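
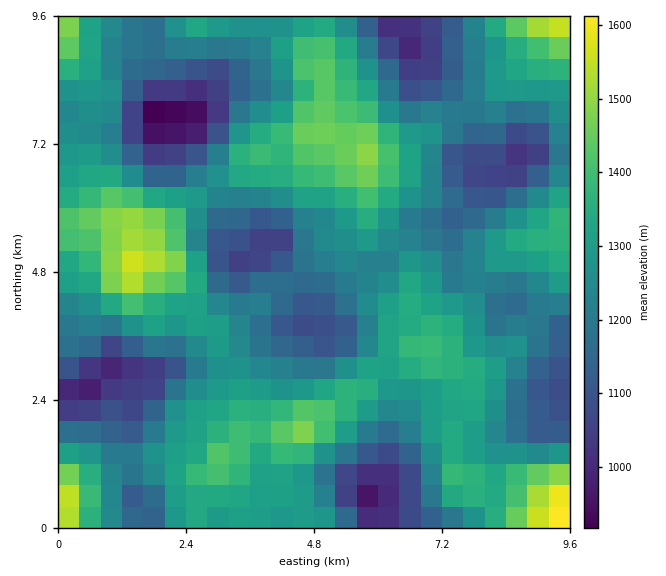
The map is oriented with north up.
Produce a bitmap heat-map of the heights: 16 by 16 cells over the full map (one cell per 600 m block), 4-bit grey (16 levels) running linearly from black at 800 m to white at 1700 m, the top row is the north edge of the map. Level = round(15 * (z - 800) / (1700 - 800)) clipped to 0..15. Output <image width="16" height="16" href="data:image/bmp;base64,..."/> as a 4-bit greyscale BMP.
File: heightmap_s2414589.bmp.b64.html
<image width="16" height="16" href="data:image/bmp;base64,Qk32AAAAAAAAAHYAAAAoAAAAEAAAABAAAAABAAQAAAAAAIAAAAATCwAAEwsAABAAAAAAAAAAAAAAABEREQAiIiIAMzMzAERERABVVVUAZmZmAHd3dwCIiIgAmZmZAKqqqgC7u7sAzMzMAN3d3QDu7u4A////AMhomIh0Rnm9uGipmGNGqayHeJqahleYd1VXmZuoeJhlM0WIiImJmGVkVnh2Z5qYdneYh2VXmZd2irqGZmeId3iby3RGd3h4mavKdlZ5hmeJmpiHiZqXVWiIZGmqu6hVRodCN5u7mGZXiFM1eallaIiYZlZ6qFRomqhniImWRGi8"/>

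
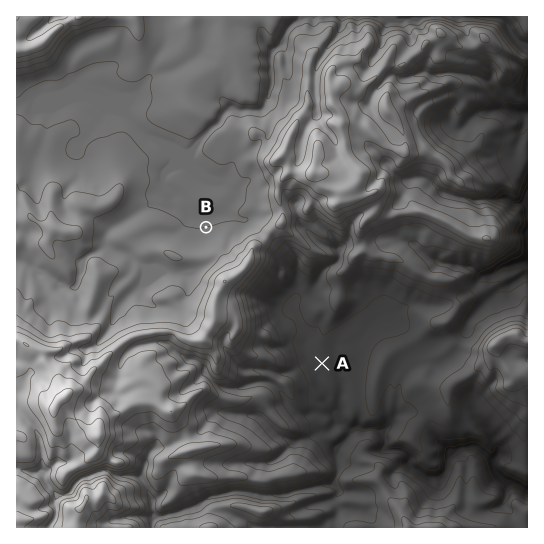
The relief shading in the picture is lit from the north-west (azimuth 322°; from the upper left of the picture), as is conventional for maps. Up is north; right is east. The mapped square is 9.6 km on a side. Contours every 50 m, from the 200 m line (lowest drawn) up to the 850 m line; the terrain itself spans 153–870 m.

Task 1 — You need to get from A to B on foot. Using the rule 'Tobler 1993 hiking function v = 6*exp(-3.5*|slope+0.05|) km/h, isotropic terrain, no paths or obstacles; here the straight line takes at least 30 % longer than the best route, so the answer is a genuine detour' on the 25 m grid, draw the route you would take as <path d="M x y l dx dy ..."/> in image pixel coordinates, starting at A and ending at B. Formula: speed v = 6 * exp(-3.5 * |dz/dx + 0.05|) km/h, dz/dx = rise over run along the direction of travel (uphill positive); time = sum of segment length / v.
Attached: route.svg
<path d="M322 363l-16-32-3-2-28-56 0-23-5-11-5-2-4 0-3-2-8 0-8 4-11 0-25-12"/>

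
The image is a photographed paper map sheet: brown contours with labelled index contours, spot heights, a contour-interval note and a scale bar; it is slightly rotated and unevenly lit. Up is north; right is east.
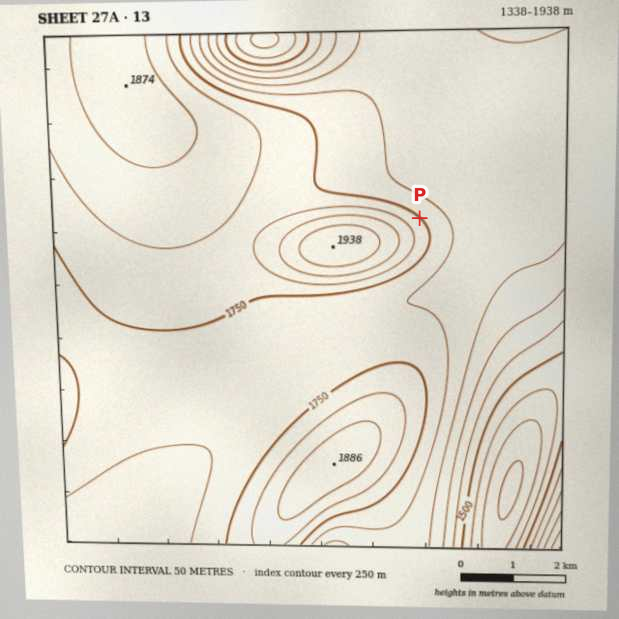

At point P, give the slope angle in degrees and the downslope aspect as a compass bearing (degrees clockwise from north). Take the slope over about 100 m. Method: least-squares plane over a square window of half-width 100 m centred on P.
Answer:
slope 10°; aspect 44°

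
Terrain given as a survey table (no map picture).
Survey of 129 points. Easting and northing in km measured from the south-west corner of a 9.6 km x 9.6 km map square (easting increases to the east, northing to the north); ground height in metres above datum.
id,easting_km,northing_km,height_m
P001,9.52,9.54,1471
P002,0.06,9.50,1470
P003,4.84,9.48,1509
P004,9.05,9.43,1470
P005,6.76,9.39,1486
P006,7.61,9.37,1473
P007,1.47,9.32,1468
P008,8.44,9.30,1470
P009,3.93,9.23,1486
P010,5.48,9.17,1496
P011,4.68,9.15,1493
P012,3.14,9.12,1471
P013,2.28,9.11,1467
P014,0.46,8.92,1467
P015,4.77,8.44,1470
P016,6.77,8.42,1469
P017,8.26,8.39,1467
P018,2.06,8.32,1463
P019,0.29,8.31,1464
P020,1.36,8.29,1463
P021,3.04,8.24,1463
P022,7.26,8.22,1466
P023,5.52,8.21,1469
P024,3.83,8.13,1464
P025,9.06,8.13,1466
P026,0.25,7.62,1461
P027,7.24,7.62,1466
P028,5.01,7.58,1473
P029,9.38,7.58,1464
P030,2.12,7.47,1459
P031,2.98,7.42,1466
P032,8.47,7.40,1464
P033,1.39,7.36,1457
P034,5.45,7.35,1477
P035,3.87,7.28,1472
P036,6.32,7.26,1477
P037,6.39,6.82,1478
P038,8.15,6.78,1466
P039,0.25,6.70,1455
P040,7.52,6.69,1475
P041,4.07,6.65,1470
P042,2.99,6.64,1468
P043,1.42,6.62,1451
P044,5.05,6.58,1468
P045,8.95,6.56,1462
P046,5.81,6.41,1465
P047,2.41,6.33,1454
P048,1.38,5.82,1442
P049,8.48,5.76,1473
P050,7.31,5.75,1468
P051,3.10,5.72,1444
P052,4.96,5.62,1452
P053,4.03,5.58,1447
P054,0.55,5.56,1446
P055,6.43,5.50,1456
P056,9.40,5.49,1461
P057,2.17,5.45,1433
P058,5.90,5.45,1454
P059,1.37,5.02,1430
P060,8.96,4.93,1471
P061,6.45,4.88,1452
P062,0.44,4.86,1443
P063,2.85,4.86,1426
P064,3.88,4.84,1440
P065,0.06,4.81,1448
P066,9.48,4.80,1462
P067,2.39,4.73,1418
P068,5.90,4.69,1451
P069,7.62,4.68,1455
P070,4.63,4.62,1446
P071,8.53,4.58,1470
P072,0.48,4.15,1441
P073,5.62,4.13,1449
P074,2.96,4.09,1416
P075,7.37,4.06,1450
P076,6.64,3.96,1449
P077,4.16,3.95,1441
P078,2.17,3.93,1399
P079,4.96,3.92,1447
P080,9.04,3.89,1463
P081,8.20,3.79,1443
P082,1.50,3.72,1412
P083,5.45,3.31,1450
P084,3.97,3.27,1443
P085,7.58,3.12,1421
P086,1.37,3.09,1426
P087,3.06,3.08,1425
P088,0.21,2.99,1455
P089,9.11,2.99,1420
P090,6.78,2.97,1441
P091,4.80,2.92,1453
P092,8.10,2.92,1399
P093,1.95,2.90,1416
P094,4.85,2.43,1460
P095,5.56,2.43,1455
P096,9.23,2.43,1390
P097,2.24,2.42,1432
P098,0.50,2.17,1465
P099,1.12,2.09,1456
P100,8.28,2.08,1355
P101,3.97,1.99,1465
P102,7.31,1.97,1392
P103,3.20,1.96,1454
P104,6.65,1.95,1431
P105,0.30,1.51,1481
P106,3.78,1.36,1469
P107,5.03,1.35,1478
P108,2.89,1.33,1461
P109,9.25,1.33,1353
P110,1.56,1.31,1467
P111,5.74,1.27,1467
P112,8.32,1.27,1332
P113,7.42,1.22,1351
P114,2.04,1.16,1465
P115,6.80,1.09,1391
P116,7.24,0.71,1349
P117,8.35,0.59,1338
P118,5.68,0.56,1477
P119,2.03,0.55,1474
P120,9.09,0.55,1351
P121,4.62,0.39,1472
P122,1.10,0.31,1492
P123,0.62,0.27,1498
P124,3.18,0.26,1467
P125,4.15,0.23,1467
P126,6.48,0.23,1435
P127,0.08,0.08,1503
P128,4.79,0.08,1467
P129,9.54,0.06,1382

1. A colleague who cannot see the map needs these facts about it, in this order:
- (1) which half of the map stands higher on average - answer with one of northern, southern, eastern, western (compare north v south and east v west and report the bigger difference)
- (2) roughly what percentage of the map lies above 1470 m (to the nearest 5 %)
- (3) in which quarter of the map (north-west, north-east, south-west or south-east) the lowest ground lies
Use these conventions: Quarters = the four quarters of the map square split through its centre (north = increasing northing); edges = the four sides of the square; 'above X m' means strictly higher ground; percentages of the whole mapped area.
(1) The northern half stands higher on average than the southern half.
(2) Roughly 20 % of the ground is higher than 1470 m.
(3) Look to the south-east quarter for the lowest ground.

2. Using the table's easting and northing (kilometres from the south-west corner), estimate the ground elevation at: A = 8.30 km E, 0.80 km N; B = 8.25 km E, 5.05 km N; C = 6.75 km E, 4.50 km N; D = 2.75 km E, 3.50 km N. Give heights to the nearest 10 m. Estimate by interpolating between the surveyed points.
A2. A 1330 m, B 1470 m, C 1450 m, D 1410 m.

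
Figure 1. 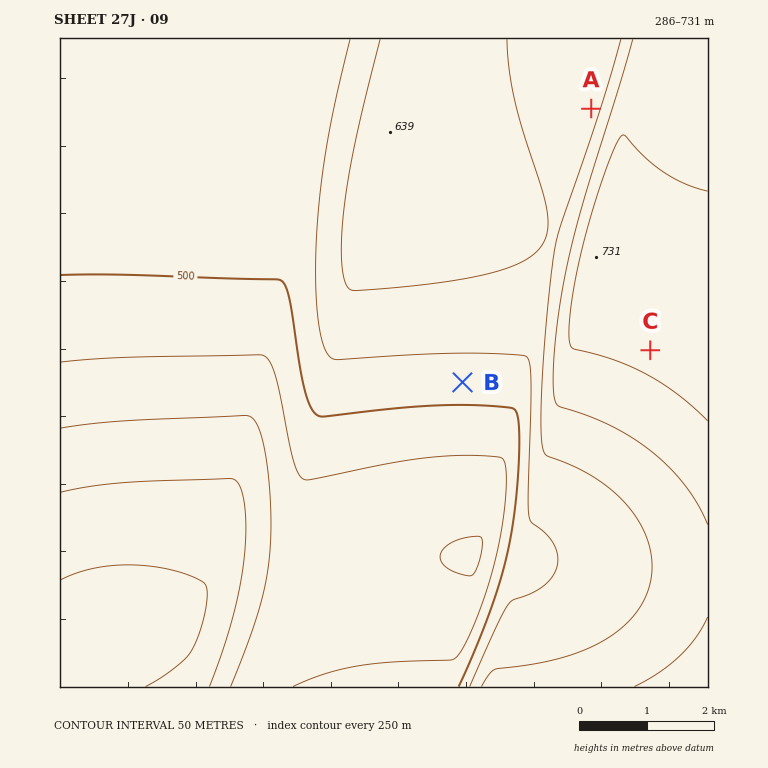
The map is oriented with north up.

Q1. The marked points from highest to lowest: C A B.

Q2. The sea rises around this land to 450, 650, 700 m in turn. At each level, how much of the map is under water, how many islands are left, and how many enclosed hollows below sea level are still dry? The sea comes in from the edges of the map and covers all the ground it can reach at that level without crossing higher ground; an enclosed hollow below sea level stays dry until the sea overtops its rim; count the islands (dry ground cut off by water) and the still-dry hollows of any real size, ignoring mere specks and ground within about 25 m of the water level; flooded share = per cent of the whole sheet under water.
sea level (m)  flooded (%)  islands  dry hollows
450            28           0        0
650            87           0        0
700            94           0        0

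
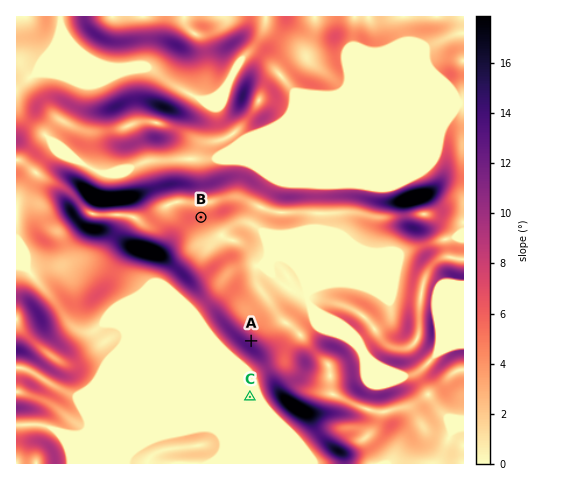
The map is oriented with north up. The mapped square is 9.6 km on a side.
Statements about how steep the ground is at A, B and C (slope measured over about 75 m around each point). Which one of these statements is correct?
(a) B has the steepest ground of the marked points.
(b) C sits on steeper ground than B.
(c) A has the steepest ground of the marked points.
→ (c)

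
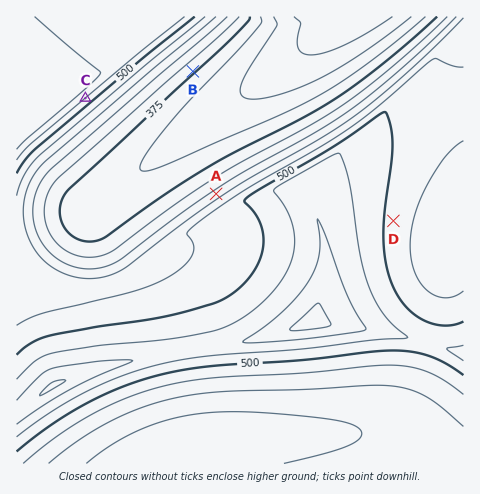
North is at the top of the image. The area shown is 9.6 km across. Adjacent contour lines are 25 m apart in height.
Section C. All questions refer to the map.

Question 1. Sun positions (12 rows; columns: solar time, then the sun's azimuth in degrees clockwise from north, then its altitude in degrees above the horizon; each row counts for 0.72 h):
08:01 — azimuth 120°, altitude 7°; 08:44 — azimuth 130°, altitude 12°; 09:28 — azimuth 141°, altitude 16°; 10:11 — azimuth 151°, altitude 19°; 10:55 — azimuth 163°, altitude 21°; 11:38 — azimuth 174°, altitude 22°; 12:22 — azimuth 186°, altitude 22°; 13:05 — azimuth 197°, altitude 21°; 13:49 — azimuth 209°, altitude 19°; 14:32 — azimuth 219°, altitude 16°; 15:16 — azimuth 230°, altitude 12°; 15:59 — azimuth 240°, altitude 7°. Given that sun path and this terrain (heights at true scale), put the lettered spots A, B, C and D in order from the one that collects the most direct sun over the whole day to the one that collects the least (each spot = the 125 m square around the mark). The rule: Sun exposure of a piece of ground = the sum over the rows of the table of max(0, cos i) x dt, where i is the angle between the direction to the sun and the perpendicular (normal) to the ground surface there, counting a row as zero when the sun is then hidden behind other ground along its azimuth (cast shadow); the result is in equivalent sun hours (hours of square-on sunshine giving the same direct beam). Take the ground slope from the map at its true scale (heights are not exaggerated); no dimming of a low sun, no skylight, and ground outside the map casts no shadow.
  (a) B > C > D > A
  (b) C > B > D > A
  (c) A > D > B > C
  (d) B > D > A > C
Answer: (b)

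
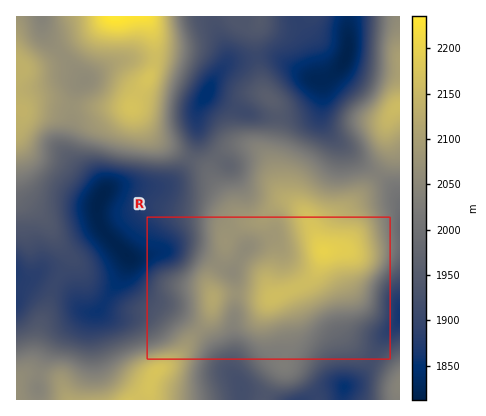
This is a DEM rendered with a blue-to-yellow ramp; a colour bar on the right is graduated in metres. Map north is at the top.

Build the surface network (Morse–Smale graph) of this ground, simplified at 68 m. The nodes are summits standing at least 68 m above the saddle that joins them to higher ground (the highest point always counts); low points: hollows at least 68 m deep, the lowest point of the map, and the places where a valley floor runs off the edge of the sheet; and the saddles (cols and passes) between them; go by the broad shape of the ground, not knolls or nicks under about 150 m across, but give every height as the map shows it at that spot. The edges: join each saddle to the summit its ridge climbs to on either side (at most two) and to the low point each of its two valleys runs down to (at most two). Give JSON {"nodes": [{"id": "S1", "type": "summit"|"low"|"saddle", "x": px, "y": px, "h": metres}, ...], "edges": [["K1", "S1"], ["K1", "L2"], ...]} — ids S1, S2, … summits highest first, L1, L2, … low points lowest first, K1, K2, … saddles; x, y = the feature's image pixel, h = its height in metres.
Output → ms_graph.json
{"nodes": [
{"id": "S1", "type": "summit", "x": 114, "y": 16, "h": 2236},
{"id": "S2", "type": "summit", "x": 324, "y": 252, "h": 2199},
{"id": "S3", "type": "summit", "x": 156, "y": 372, "h": 2175},
{"id": "S4", "type": "summit", "x": 398, "y": 106, "h": 2157},
{"id": "S5", "type": "summit", "x": 400, "y": 384, "h": 2044},
{"id": "L1", "type": "low", "x": 100, "y": 200, "h": 1812},
{"id": "L2", "type": "low", "x": 346, "y": 56, "h": 1812},
{"id": "L3", "type": "low", "x": 344, "y": 388, "h": 1852},
{"id": "K1", "type": "saddle", "x": 198, "y": 330, "h": 2069},
{"id": "K2", "type": "saddle", "x": 378, "y": 174, "h": 2035},
{"id": "K3", "type": "saddle", "x": 190, "y": 160, "h": 1961},
{"id": "K4", "type": "saddle", "x": 278, "y": 116, "h": 1944},
{"id": "K5", "type": "saddle", "x": 372, "y": 358, "h": 1921}],
"edges": [["K1", "S2"], ["K1", "S3"], ["K1", "L1"], ["K1", "L3"], ["K2", "S2"], ["K2", "S4"], ["K2", "L2"], ["K2", "L3"], ["K3", "S1"], ["K3", "S2"], ["K3", "L1"], ["K3", "L2"], ["K4", "S1"], ["K4", "S2"], ["K4", "L2"], ["K5", "S2"], ["K5", "S5"], ["K5", "L3"]]}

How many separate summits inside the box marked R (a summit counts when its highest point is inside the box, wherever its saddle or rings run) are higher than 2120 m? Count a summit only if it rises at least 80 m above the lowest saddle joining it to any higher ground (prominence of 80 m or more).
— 1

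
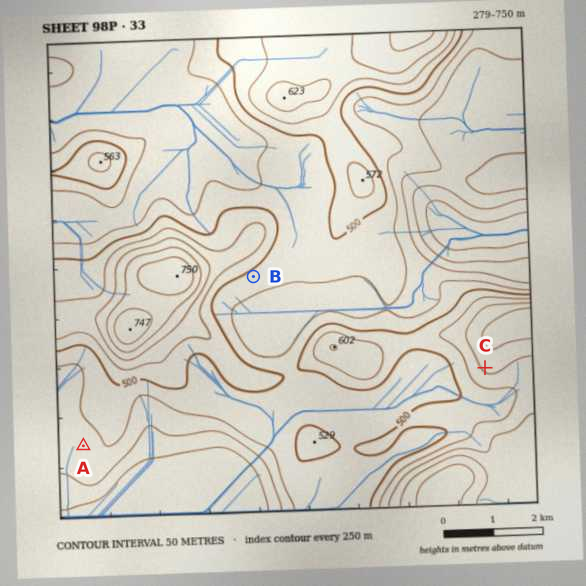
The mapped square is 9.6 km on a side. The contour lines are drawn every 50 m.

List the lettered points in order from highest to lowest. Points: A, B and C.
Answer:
C B A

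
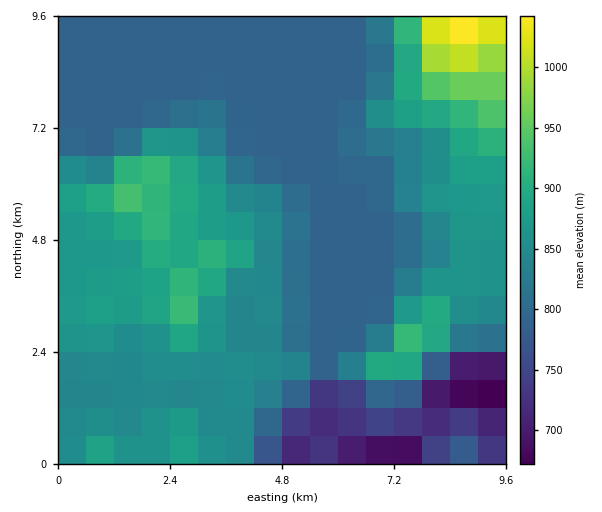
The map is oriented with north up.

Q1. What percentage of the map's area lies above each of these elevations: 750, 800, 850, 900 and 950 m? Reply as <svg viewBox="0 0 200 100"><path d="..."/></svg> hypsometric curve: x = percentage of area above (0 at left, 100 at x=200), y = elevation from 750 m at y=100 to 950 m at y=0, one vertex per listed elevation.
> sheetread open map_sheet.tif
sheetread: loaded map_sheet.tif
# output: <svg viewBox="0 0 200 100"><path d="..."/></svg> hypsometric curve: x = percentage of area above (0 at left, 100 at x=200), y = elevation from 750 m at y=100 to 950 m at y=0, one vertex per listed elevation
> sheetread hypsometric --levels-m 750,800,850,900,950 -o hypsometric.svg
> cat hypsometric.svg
<svg viewBox="0 0 200 100"><path d="M184 100l-65-25-41-25-55-25-17-25"/></svg>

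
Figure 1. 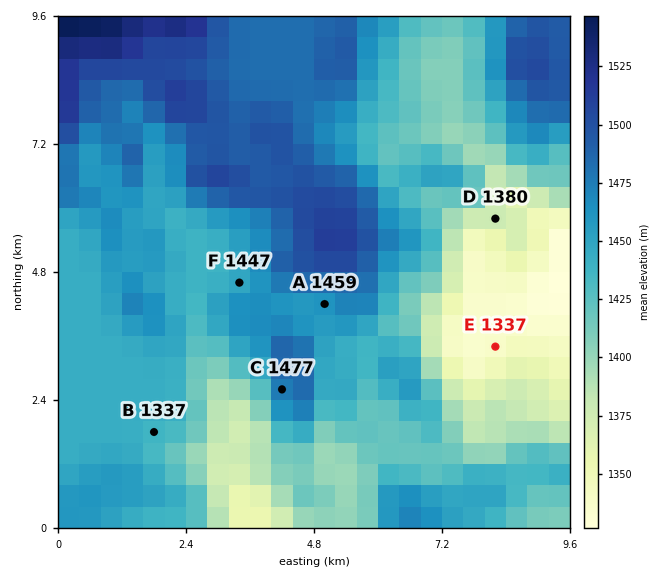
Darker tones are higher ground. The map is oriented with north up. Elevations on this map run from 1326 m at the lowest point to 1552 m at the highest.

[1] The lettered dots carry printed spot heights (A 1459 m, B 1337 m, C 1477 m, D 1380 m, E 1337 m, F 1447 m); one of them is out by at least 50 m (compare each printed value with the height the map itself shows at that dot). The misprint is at B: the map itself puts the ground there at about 1437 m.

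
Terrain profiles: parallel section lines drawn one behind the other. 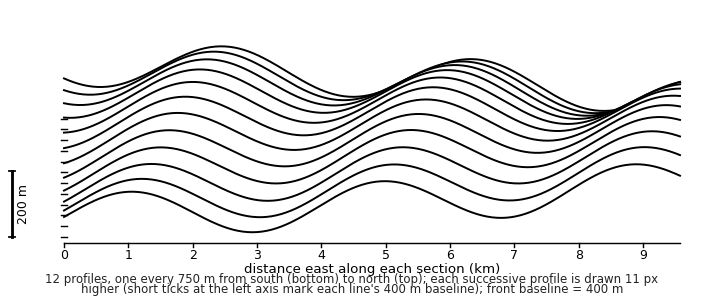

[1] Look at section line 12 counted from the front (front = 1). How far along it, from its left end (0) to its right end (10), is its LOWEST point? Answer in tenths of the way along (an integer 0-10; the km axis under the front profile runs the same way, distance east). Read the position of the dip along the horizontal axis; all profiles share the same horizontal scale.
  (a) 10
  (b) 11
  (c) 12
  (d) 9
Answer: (d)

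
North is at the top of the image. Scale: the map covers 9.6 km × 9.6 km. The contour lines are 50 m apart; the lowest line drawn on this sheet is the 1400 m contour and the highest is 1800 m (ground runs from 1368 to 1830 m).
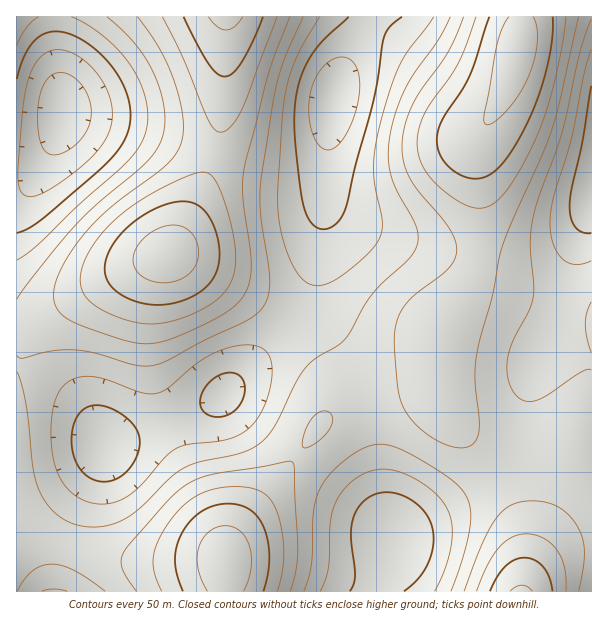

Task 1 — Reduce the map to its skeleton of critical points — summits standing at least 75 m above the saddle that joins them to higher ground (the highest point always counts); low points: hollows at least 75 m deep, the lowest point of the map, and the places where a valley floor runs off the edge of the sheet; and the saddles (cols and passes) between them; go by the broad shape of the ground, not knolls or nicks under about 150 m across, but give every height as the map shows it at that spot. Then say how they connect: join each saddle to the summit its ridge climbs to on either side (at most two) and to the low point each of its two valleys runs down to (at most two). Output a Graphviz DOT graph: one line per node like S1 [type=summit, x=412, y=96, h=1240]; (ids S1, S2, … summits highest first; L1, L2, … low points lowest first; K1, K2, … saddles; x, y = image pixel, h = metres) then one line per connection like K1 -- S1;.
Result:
graph terrain {
  S1 [type=summit, x=225, y=561, h=1830];
  S2 [type=summit, x=168, y=254, h=1828];
  S3 [type=summit, x=516, y=48, h=1826];
  S4 [type=summit, x=225, y=17, h=1813];
  S5 [type=summit, x=521, y=591, h=1808];
  L1 [type=low, x=63, y=111, h=1368];
  L2 [type=low, x=333, y=101, h=1412];
  L3 [type=low, x=395, y=536, h=1455];
  L4 [type=low, x=591, y=180, h=1455];
  L5 [type=low, x=104, y=446, h=1464];
  K1 [type=saddle, x=215, y=153, h=1692];
  K2 [type=saddle, x=477, y=261, h=1660];
  K3 [type=saddle, x=297, y=455, h=1649];
  K4 [type=saddle, x=369, y=402, h=1633];
  K5 [type=saddle, x=500, y=473, h=1633];
  K6 [type=saddle, x=290, y=324, h=1573];
  K1 -- S2;
  K1 -- S4;
  K1 -- L1;
  K1 -- L2;
  K2 -- S3;
  K2 -- L2;
  K2 -- L4;
  K3 -- S1;
  K3 -- L3;
  K3 -- L5;
  K4 -- S1;
  K4 -- S3;
  K4 -- L2;
  K4 -- L3;
  K5 -- S3;
  K5 -- S5;
  K5 -- L3;
  K5 -- L4;
  K6 -- S1;
  K6 -- S2;
  K6 -- L2;
  K6 -- L5;
}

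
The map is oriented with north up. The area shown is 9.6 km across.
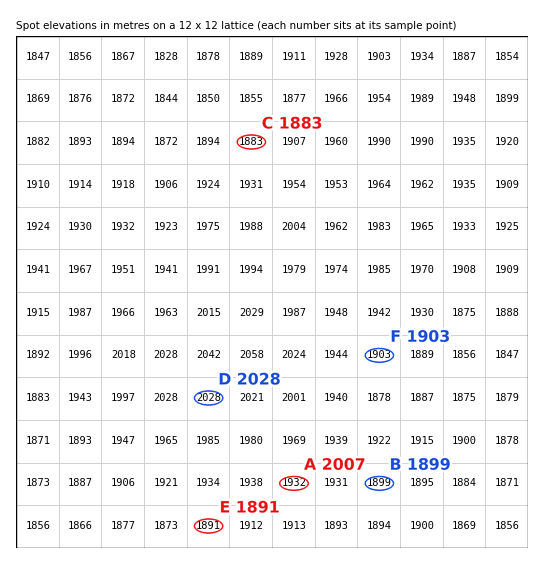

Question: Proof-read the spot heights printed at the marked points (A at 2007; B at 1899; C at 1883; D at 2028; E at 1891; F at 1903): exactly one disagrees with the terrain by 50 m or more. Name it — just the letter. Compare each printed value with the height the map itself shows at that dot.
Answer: A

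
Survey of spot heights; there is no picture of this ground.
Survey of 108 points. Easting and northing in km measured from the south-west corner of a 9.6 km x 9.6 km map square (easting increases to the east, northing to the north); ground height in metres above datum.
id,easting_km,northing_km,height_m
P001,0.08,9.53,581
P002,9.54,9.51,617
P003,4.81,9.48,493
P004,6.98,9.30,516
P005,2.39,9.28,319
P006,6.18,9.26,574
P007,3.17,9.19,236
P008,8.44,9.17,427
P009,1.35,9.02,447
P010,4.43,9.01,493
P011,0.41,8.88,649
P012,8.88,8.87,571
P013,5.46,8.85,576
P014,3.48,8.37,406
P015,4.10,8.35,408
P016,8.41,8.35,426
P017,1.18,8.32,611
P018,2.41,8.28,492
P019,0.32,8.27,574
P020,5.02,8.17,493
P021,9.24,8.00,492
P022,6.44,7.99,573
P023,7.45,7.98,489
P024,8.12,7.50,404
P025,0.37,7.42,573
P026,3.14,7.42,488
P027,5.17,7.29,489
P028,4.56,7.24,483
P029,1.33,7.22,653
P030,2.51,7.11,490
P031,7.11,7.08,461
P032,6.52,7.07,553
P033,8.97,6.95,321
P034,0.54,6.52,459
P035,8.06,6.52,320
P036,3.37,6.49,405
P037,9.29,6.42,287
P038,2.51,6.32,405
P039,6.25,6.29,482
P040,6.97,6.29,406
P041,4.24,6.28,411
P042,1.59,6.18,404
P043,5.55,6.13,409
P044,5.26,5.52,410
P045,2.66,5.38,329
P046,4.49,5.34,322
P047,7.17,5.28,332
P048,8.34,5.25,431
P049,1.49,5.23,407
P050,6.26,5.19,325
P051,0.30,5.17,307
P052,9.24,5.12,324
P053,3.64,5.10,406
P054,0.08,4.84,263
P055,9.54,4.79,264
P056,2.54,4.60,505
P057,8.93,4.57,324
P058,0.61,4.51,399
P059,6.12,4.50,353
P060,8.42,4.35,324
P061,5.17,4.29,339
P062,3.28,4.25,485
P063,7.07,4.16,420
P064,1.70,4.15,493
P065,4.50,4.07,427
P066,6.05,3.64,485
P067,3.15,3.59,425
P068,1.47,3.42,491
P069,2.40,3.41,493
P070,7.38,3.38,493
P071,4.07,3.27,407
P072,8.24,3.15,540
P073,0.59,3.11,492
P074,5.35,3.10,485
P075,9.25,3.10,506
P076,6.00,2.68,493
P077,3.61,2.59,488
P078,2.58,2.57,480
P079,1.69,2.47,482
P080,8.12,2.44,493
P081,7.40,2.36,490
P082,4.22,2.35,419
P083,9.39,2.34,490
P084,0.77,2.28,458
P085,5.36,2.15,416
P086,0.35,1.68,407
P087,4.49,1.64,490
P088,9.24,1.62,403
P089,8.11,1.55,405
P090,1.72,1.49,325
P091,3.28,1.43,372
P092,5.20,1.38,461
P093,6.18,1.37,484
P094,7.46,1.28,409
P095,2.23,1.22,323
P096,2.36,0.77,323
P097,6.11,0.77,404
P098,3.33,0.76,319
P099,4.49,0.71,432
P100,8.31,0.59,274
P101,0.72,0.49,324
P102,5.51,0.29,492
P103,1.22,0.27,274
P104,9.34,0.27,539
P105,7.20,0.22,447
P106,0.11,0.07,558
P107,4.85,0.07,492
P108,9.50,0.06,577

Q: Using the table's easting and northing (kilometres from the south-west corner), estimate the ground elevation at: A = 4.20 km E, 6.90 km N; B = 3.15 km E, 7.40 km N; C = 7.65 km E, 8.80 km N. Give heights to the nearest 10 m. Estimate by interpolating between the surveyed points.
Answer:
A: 410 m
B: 480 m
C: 430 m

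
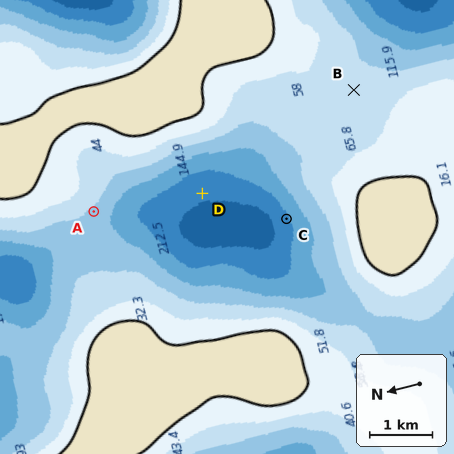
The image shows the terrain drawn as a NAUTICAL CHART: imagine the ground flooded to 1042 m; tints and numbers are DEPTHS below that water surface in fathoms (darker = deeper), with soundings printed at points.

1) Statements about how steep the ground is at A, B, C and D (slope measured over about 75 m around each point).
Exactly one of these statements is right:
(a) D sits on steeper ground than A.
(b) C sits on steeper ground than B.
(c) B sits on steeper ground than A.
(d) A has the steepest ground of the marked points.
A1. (b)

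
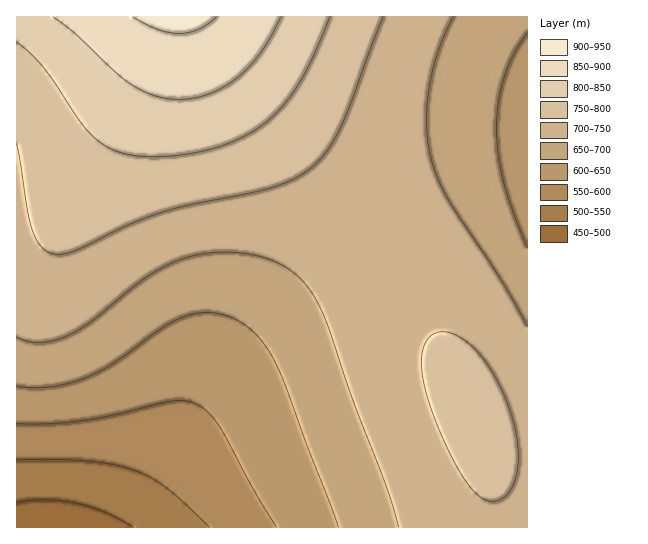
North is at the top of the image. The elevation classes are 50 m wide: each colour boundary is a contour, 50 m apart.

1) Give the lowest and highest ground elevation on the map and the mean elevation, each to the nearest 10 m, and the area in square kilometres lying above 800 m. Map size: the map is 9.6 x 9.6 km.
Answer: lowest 470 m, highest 910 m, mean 710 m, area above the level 11.3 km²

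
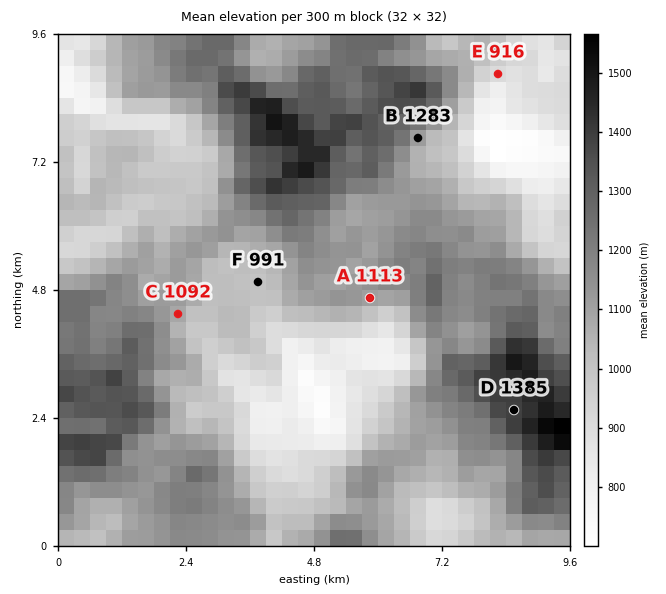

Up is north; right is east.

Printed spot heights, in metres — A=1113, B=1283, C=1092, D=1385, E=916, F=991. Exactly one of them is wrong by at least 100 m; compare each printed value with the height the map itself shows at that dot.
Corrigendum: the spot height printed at B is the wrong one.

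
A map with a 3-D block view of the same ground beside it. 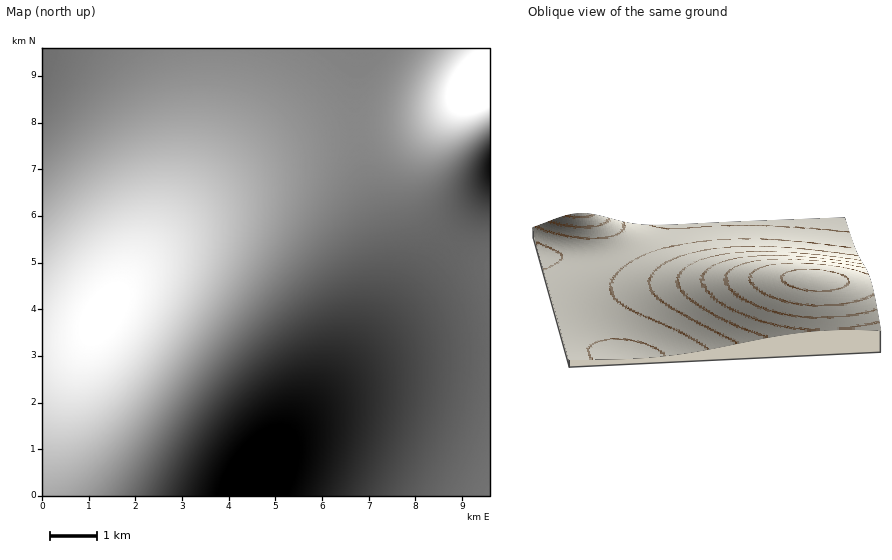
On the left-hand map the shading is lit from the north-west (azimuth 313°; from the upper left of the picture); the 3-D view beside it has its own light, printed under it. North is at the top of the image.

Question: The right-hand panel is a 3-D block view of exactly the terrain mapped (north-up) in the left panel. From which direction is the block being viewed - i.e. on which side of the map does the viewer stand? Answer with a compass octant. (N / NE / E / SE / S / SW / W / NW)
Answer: W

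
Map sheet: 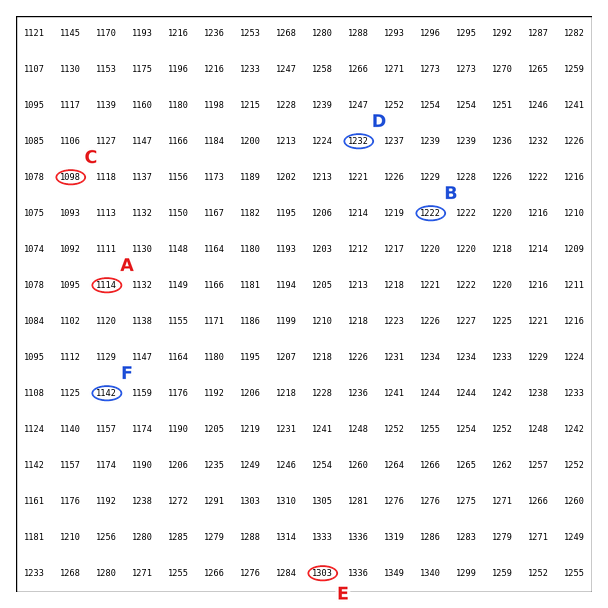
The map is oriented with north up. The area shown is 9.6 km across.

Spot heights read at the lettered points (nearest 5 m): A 1115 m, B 1220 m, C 1100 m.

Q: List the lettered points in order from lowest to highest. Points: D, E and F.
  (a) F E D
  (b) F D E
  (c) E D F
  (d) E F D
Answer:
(b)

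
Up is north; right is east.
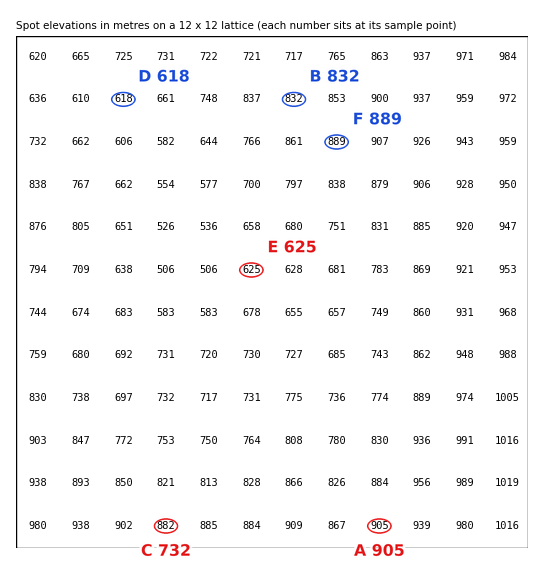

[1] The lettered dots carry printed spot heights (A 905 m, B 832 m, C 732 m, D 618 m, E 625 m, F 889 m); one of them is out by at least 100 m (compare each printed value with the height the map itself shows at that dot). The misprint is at C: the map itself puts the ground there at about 882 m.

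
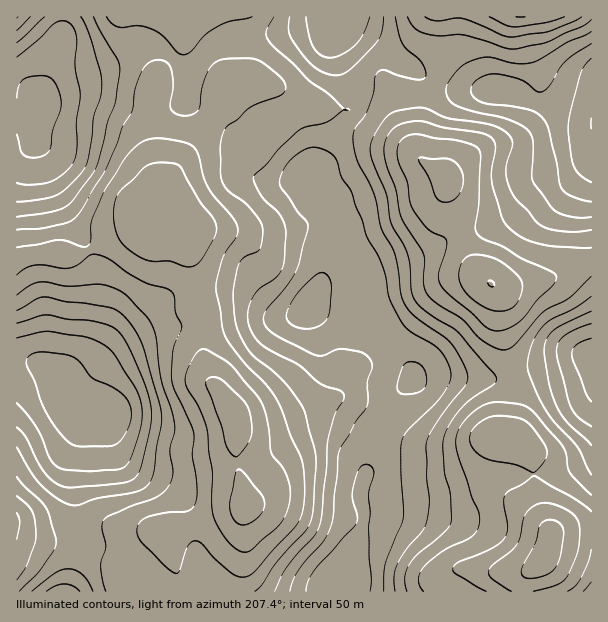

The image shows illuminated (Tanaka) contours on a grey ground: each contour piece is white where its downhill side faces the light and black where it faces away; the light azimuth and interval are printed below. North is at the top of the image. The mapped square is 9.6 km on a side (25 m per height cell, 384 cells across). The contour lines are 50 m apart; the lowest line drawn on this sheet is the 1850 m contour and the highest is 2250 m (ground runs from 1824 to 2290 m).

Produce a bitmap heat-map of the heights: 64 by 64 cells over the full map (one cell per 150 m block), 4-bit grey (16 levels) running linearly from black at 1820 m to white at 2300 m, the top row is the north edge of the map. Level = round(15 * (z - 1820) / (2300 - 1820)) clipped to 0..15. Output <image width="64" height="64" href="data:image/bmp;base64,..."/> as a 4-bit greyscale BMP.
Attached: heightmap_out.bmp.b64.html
<image width="64" height="64" href="data:image/bmp;base64,Qk12CAAAAAAAAHYAAAAoAAAAQAAAAEAAAAABAAQAAAAAAAAIAAATCwAAEwsAABAAAAAAAAAAAAAAABEREQAiIiIAMzMzAERERABVVVUAZmZmAHd3dwCIiIgAmZmZAKqqqgC7u7sAzMzMAN3d3QDu7u4A////AHiau6qYdnd3ZmZmZmd4iavN3d3cuYdlVVVUMyIiIzRWZ4mamYd2ZmZmZmZmZmeJq8zd3dy5h2VUREMyIRESI0VWeJmYh3dmZmZmZmZVVniavN3dzLqHZVREQzIhEAESNFZniIiHd3ZmVWZmZVVWeJq7zd3Muph2VUREMyIQABI0VWd4iId3dmVVVmZVREVniau8zMy6mIdmVVRDMhEAEjRFZ3iIh3dmVVVWZVRERFZ4mrzMzLupiHZmVVRDIRERJEVneIiHd2ZVVVVVRDM0RWeJq8zMu6qYh3ZlVUMhEREjRWd4iId3ZlVVVVVDMzNEVnirvMy7qpmId2ZVQyEREiNFZ4iIh3d2ZlVVVEMiIzRVeJu8zLu6mYh3ZlVDMhEiNFZ3iJmIiHd2ZmZUMyIiNEVomrzMu7qZiHZmVUMyIjNEZ3iZmZmYiId3ZlQzIiMzRWiavMy7upmIdmVURDMzNEV3iaqqqqqZmHd2VDMiIzRFaJq8zLuqmYh2ZVRERERFVniau7u7u7qYh3ZUMyIzNEVomrzMy6qZh3ZVVVRERFVniavMzMzMu6mHdlRDMzNERWeavMzLqpmHZlVVRERFVmeJq8zd3MzLqYdmVDMzNERVZ5q8zMuqmYdlVERERERWd5q83d3d3cuph2ZUMyM0RFZnmrvMu6qZh2VEQzMzRFZ4mrzd3u7t3KmHZlQyIjRFVniaq7y7qpmHZUMzMzNFZ4mrzd7u7u7cuYd2VDIiNEVmeJmru7u6qYdlQzMzNFV4mbvN7u7u7ty6h2ZUMiI0RWd4iaq7u7uqmHZUMzNEVomqvN3u/u7u7bqHZUMiIjRVZ3iJmqu7u7qYdlVEREVniqvM3u///u7tuodlQyIiNFZneImaq7vLu6mHZlVVVniau83e7/7u7ty5hlQzIiNEVneIiZmrvMzLuph3ZmZniaq8ze7v7u7t3Kl2VDIiNEVneIiZmau8zMy7qYd3d3eJq7zd7v/u7d3LqHVDMiM0VmeIiZmaq7vMzLupiHd3d4mrzN3u7u7d3MuYdUQzM0VmeIiZqqqqu8zMu6mId3d4iavM3u7u7d3MuphlVENEVneImZqqqqq7zMy7qYd3Z3iJvM3d3t3d3Mu6l2ZUREVneJmaqqqqq7vMu7qYh2ZmeJq8zc3d3dzMy6mHZlVEVWeJmqu7u6q7u7u7qph2ZVZnirvMzMzMzMu6qYdmVVVWeJqru7u7u7u7u6qZh2VUVWeJq7y7u7u7u6qYh2ZlVVZ4mrvMzMu7u7u6qYh2VUREVniaq6qrqqqqqYh3ZlVVVniavMzMy7u7u6qYd2VUMzNFZ4iZmaqpmZmYh3dmVVVWeJq7zd3Mu7u7qYdmVEMiIzRWZ4iImZmIiIh3dmZVVWd4mqvM3cy7u7qYdlVDMiIiNEVWd3iIiIiId3ZmZlVVZ3iZmrzMzLu7uph2VDMhERIzRFVmZ3d3d3d3ZmVVVVVneImZq8zMu7u6mGVEMiERIjNERVZmZmZmZ2ZlVVVEVWZ4iImrvMy7u7qYZUQyIREjM0REVVZmVWZmZVVERERFVneIiZq8y7u7qpdmVDMiIjNEREVVVVVVVmZVRERERERWd3eImru7u7uph2VUMzMzREVVVVVmZVVmZVRDMzMzNFVnd4iau7u7uqmHZVRDM0RFVWZmZmZmZmZlVDMzMzM0RWZ3iJqru7u6mHZVRERERVVmZnd3d3d3dmVEMzMzMzRFZneImqu7u6qYdlRERERVZmd3iIiIiIh2ZUQzMzMzNEVmd4mqq7u7qpdlRDMzRFVmd4iJmZmZmYdlRDMzMzNEVmd4maq7u7qph2VDMzNEVWd4iZmaqqqpmHVUMzMzNEVmd4maq7u7uqmHZDMyMzRWZ4iJqqq7u7qYdlRDMzM0VmeIiaq7u7u6qYdUMyIjNFZ3iJqru8zMy6mHZUQzM0RWeIiZqrvLu6qYdlQzIiI0VniJmqu83dzMupdlVENERVZ4iZmqu8u7qph2VDMiIjRWeImau8zd3dzLmHZURERFZniIiZq7u7qph2VDMiIjNFZ4iZq8zd3d3cupdmVVVFVneIiImau7uqmHZUMzMzM0VniJmrzd3u7dy6mHZlVVVmd3iIiJmqqqmYdlQzMzNERWd4mqvN3u7t3LqYdmZmZmZ3eIiIiZqqmZh2VERERFVVZ4iaq83e7u3cuph3ZmZnd3d3eIiImZmZmIdlVVVWZmd4iZq7zd7u7dy6mYd3d3d3d3d4iIiIiZmZiHZmZnd3iImZqrvN3u7u3Luph3d3d3d3d3eIiIiImZmYh3d3iImZqqqru8ze7u7cy6mId3d3d3dnd3d3iIiZmZiIiIiJmqu7u6u7zN7u7tzLqYh3d3d3dmZmd3eIiZmZmYiIiJmqu7u7qru83e7t3MupmHd3d3d2ZmZ3d4mZqpmZmZmZmZq7u7qqq7zd3d3cu6qYd3d3d3dmZnd4iaqqqZmZmZmJmqqqqqqrvN3d3cy7qZiHd3d3d3d3d4iau7uqmZmZmIiZmZmZmaq7zM3dzLupmIh3d3d3d3eImavMzLqpmZmIiImZiIiJmqu7zN3cuqmIiId3d3iIiImau83cy6qZmIiIiIh3d3iJmqq8zdy6mIiId3d3eIiImaq8zd3MuqmIh3d3d2ZmZniJmavMzLqYd3d3dmd3iIiZqrzd3dy6qYd3d3dmVVVVVneImrzLqYd3d3dmZnd3eImqvN3d3Muod2ZmZlVDMzREVn"/>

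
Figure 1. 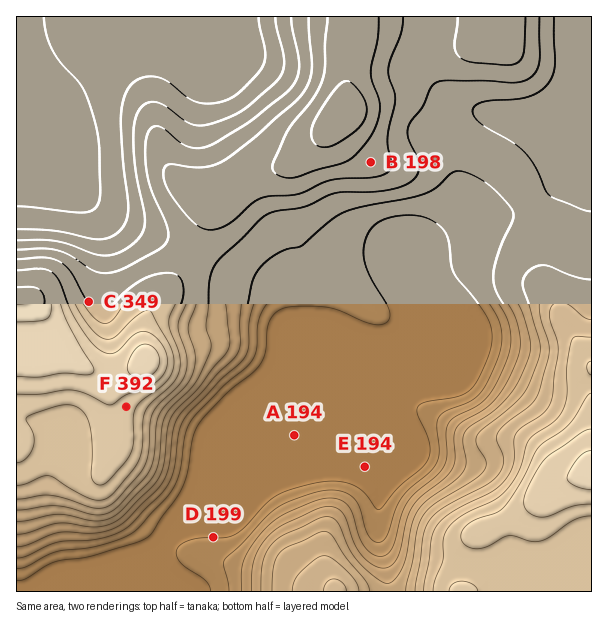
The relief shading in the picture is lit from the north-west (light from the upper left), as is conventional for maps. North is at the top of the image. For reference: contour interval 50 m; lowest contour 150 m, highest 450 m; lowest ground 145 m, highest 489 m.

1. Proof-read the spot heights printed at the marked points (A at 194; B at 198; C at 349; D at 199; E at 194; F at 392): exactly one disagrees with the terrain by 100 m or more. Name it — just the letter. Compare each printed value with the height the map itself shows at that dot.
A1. B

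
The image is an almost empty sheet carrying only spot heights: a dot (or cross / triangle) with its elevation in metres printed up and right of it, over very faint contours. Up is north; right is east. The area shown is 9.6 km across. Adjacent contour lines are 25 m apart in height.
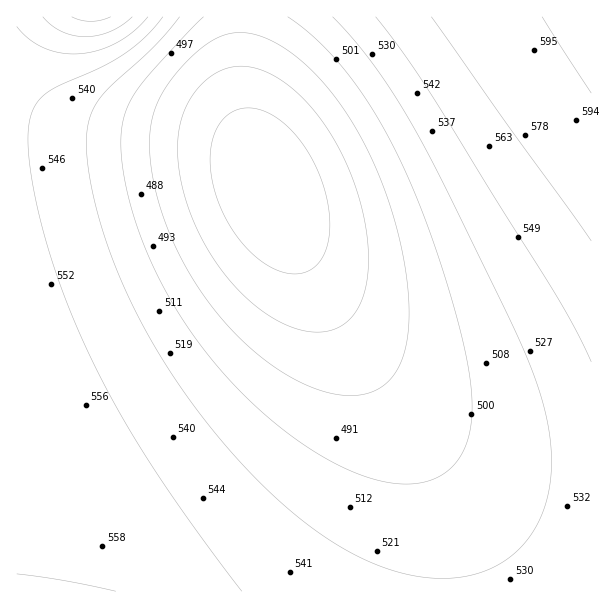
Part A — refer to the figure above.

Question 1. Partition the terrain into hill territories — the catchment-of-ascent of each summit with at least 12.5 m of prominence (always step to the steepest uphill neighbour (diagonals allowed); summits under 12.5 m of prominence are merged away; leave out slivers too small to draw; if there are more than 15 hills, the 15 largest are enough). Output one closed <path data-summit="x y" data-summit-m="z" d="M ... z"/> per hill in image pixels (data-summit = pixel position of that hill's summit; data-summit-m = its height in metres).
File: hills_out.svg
<path data-summit="92 17" data-summit-m="632" d="M240 16l-224 1 1 575 428-1 0-30-5-42-7-31-11-29-26-49-44-66-39-66-31-62-28-61-7-24-6-38z"/><path data-summit="591 17" data-summit-m="607" d="M591 16l-350 1 0 76 6 38 7 24 28 61 31 62 31 54 52 78 26 49 11 29 7 31 6 73 146-1z"/>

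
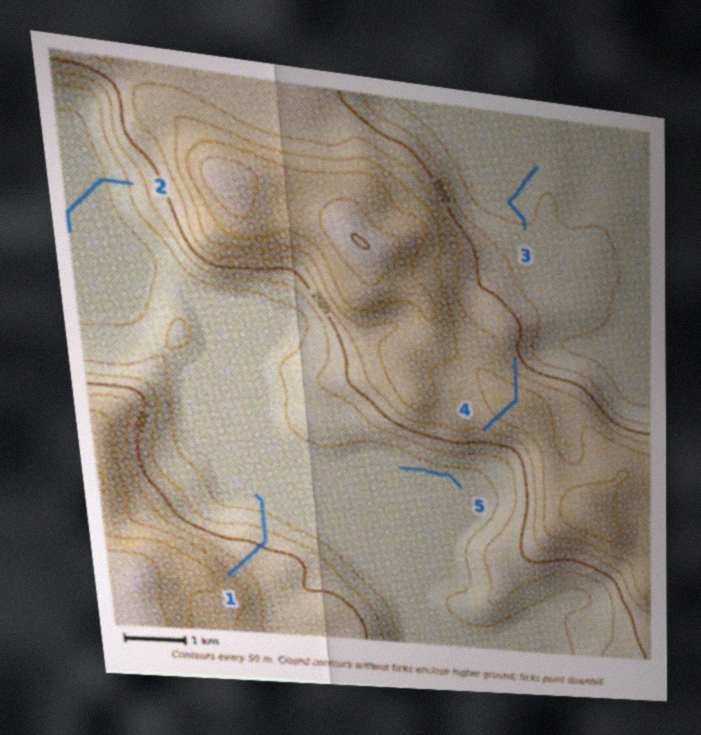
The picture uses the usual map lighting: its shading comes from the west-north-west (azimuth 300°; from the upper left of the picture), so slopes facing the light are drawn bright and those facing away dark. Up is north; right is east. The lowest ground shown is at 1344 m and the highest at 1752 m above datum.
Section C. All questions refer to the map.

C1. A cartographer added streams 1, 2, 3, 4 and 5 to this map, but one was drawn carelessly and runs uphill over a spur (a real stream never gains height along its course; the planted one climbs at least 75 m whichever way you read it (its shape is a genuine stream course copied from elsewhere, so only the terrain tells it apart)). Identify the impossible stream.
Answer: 4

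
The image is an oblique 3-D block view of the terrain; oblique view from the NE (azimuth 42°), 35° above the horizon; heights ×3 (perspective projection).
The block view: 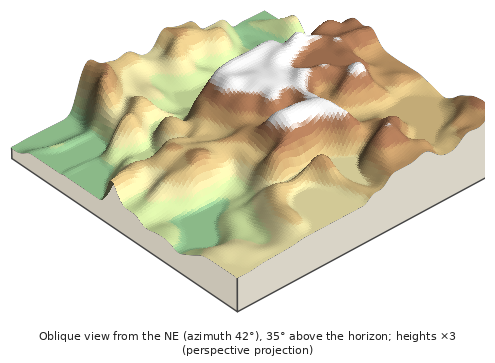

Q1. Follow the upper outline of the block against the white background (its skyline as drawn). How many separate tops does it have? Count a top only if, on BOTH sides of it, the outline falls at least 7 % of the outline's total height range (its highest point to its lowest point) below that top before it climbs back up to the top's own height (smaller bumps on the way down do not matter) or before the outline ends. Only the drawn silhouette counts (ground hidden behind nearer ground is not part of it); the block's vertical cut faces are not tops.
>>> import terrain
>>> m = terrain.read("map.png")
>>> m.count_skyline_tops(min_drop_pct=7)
2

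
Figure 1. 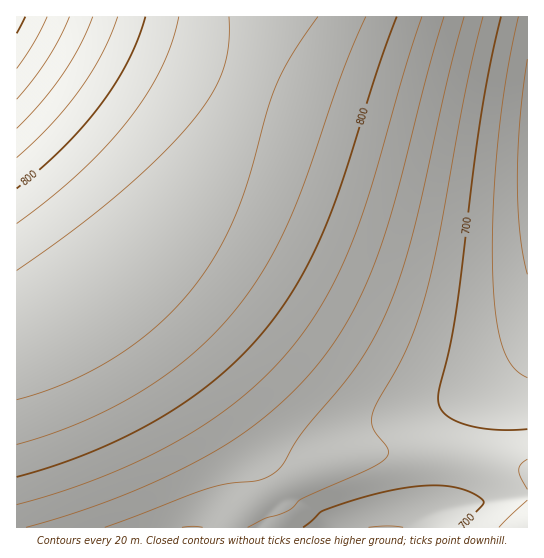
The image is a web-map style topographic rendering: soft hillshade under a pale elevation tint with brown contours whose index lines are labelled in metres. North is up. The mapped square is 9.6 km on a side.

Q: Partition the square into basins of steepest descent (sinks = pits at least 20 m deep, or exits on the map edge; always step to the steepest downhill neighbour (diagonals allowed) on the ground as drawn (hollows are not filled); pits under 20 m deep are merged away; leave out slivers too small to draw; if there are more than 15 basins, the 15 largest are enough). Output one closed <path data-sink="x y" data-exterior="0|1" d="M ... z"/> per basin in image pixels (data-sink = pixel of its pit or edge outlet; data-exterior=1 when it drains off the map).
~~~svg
<path data-sink="527 162" data-exterior="1" d="M527 16l-257 0-27 81-35 70-23 35-20 25-35 37-15 13 10-1 8 4 24 20 60 63 56 68 16 16 17 6 127 0 49 7 46 10z"/><path data-sink="17 17" data-exterior="1" d="M269 16l-253 1 1 319 8-1 24-12 56-38 29-25 43-47 27-39 23-41 26-64z"/><path data-sink="386 527" data-exterior="1" d="M125 276l-12 3-16 11 8 3 15 16 29 36 47 64 27 41 13 31 0 13-5 23 0 11 297-1 0-56-2-2-44-9-49-7-127 0-17-6-104-118-42-41z"/>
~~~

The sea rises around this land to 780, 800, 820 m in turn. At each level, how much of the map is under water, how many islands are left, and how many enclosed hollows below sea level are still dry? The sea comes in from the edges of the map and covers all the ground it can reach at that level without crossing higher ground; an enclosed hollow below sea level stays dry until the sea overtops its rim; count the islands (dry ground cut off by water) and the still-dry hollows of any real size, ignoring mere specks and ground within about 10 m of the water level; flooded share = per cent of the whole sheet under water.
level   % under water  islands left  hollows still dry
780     48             0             0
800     58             0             0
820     68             0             0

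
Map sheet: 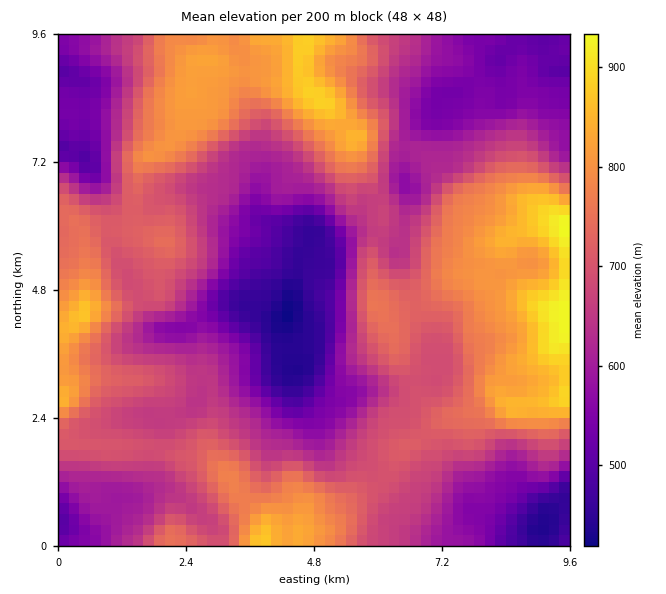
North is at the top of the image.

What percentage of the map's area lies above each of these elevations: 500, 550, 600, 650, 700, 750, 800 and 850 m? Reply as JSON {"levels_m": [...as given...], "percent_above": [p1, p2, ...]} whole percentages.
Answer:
{"levels_m": [500, 550, 600, 650, 700, 750, 800, 850], "percent_above": [93, 84, 73, 59, 41, 26, 15, 5]}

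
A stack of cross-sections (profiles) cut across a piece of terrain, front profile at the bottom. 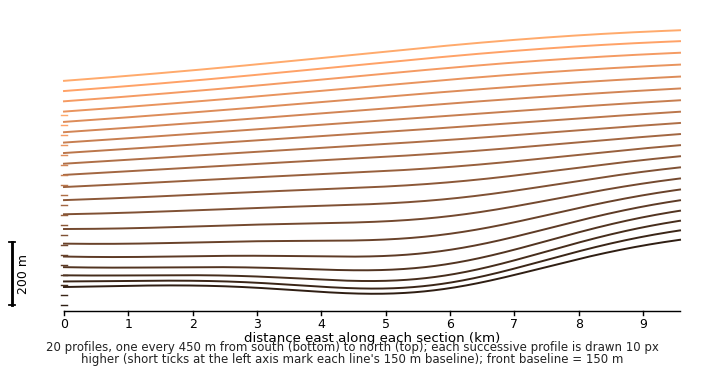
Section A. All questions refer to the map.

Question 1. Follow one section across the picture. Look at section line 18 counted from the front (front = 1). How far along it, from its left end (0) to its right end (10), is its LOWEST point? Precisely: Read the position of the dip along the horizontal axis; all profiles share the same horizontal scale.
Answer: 0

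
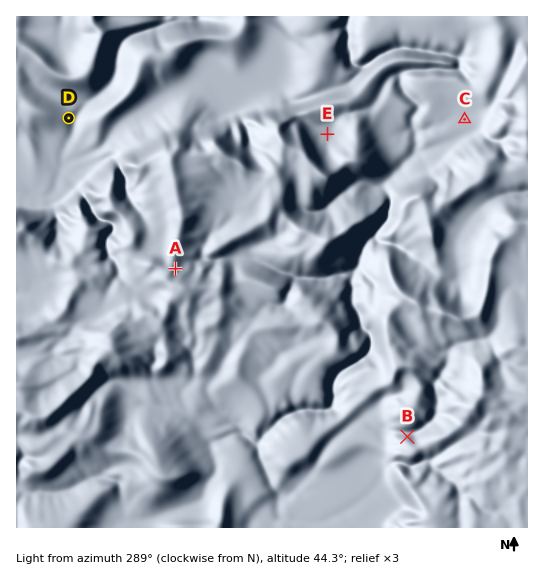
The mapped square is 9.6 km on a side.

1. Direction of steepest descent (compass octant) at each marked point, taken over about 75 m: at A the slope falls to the NE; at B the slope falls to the N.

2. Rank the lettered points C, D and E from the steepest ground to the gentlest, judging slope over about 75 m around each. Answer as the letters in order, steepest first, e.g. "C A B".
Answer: D E C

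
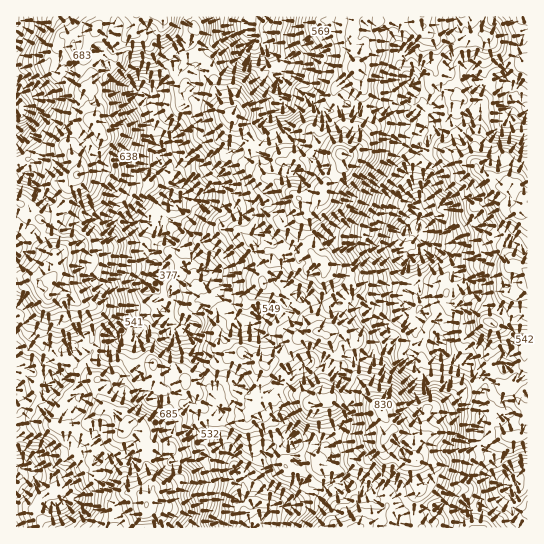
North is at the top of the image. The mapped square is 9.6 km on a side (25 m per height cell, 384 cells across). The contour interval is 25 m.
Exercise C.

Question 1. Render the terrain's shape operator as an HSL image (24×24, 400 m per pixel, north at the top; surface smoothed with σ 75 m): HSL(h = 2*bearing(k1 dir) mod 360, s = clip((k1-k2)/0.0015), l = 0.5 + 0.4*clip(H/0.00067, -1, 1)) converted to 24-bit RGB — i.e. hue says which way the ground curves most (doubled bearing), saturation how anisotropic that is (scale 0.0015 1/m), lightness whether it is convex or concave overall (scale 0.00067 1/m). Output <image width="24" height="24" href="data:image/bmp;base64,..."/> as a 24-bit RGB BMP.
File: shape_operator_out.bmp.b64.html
<image width="24" height="24" href="data:image/bmp;base64,Qk32BgAAAAAAADYAAAAoAAAAGAAAABgAAAABABgAAAAAAMAGAAATCwAAEwsAAAAAAAAAAAAAZdGtBuU9WjSIxSBc7UmW42+9ouiy6ZbVF/41In1cYxatF1hRKKNxH6gz4Kl4sIrN15DLlkCrfdIzyNZNF6pxJbYct0tbZAKD1pCi6mObBistOIkW34C1qerk5tDD3rpXjShEvlORIA5cqTqjQFEaGL4gNrMYj3osgT8hnDEo2qBt38tOJ3DZaeyrI1lcFiZTP18dii8PklglWeyZN9N2prM10/F/9GG8qmXtxj+bNwNCbSqa1vHuSyrYZN2rrRpTdy8rxNIprudSuOReJcRthDkbaiMgDCcZF1ZDLpU9heSSoqg+k5oXSXYf7uVeX99CkSqNyxOUehO0HMCgat9RpSS1nCFFuEK92lPfnvqkQva07d9WsNAcVBnB4Se8wz5abSLvtdbycKjbpUCId2nTlujec+GUu24zbRdNnQeMruSJT7GZahNuglwJP6QOCkVd3dRt9+/DHJDu68LN3pbfAwswcJLZ6YXwP3jM0ZhuLGOy8mHagPPmgeqFew5EyzY2tDKwIjGQzLKMxn+lMwR22eny687vADBo1PXX1/TbChKh9dvO21qLCQY1m5w9Nc2PY6onDmY89hcwV+w4brgyxBc7tzNKwEXAb82TMidjiZVD0tVKAIW/lcXo1vXaUACbm/io2NeaEBto4ZM44k+vewvrfoXWOoDXdG4kxCEpJuKudfFs1mK5VxOVxfjea5HiyQvm13TKSI6v8fPYFnXCDCsIr2QAEbcsargszNs0MAsmNMFVsEgmbg4rS5wXr04byUScn9wsG0oI1e5OEUwdGoRWtPBRVyJgkQ+bnOuOr8zyuim26i2OvynQjeV8O8x6NOts1iJhKGekYjQTux0agh0d3b4OI6Nx0USAyas7y4GikMAiINBZH72Yo0YqZxE4CkUs8/+PMCEHGHVgVsFSoIrfvMzphN7XvSNCJ4hFgSR80C2qLW2e2bL72tL5RByuWSho7/bVW9jhu9f1zMroIFSngRusODuhasvTy0FR5UaHVGIXNu8wVnIUkYUIxooPN6pNL3zEQjSdsUiuOZvJE+lc0gAIwkpgt8ny6+PAbdqEYUIgzc4nZicgBhgtZVvLac1xdSJzwV7E7vbVeRNenzqp4OiweObIcbDJKWDWBRHlmYjVXj2xPhY049yOZCm5jjVv4rua0ox2R1y/wpRpRU6rIAprr9hGey0aKGc3Zo8x3q9eRmLIeLzK1vXcZ7TNUsXFiyyZCyghpikozhjEYIbQaNh0ad71IKQlaO805WCni5rVwK/dQB/TGDm4fTPJ14boiVfMye7mmiC6plk3j9IeiKwGnJMjoFIkDl0sGTaaLQ9HiVMur81FsOVEVR8NXcvCs4HrkMIDWUwHUD4IR0MNHXdiKHqXSXiv233BtCsmjT3b2XLg5rWvzZtchMZGIHpE1UKnCRVHH41+syzAm9sx0GAukdzVi5ryegBA+3plfdOLK2qWkI/QH59lDCInMkYUrZ8ssUtkhZsrRe3nsZj49tXVxotIS6Z/Wi9NFBZBfCZZGZw7zmcufuh4bNqpLQYsb0zh99Tbv5nfqcLjJJu7RhP+fQSnk3DAMqBFTr1tod/XL8kAPyYK+G11+Ly5hlGWM4KQZSygHVOObMTBjfHci+7tvuqEzUn2hy+8qfCA3QU3zO0MXpg5DAQvulWtiks0kstdJMA6MryhpZHhVUHqVSbd+NXT79LzQxvIHnfBPVHwoef2kO6DUWveUDnrcSDkqmvB50k6459O29b1coTqPAF0HFdYb7/L0nN2cPeACo+6kxrlmOXdIeLKz4I+75mbcTexRlamGHZgeIYm0OqACEwVlBBfHikKwJMr2pGA1O+rk+JyWw+BbRCplnzXI2jF2/Du8fDaDWWCCCEr5rk2mTgSoZoawsQNumhHbiyUPiR10L9XT9ENObFbJ1QNKmqOPl0ec/BT6/S81KEJJwwgJVIfutVzJ22MZeFp7e/LYS6eFwRaxTpC6pSRvTaSwfWhTLWgJAZL2npiauiHQDS4wi9EYB1ZUivfrua/W5Yz7PNF+mKVJw+EJ9VpI9g7NppjRP85IbYi+ADrQRtuejs4kLZO5cCz7tCyPSt4KhBUkNtgta5BbiYsiI4qLFXZJCmr7rjLcc7K1lM25iRj3UPl3+pVE3VKdPhARN1FFRpiKAsZvR9rm69AW5k9ouJc17OEbBqLji1xyOiPHDPdklPY1fbfAElyHCM/RtpIyYjc88zjRhqD6J9Q7jdWC/D/0/rORSeuGQsoI0iaN0Kf4KPfnrvWyNGZurVVeyC3e6Dnk9yEIFaChNfP48ykJQ5o"/>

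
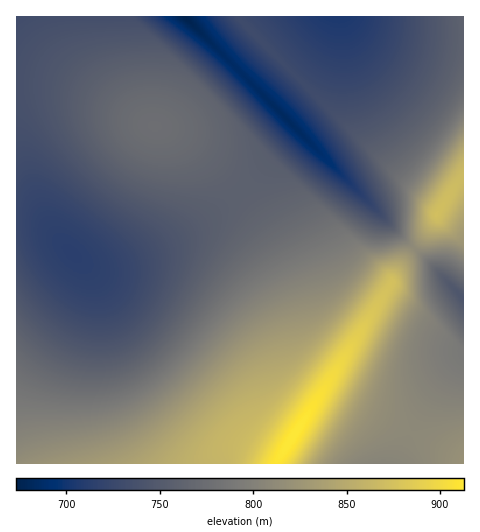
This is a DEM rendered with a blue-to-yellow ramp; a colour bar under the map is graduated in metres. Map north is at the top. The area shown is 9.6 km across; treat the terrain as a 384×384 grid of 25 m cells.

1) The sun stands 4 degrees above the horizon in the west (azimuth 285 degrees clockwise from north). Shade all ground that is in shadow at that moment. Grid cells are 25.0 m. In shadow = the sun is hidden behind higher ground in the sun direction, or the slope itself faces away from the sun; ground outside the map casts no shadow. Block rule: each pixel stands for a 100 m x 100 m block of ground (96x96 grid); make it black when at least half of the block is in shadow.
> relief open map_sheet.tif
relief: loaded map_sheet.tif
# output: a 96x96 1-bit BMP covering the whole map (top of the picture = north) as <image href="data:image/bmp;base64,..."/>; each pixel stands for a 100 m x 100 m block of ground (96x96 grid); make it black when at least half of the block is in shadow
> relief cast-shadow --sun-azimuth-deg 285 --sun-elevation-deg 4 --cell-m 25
<image width="96" height="96" href="data:image/bmp;base64,Qk2+BAAAAAAAAD4AAAAoAAAAYAAAAGAAAAABAAEAAAAAAIAEAAATCwAAEwsAAAIAAAAAAAAA////AAAAAAAAAAAAAAAAP//AAAAAAAAAAAAAP//AAAAAAAAAAAAAH//gAAAAAAAAAAAAD//gAAAAAAAAAAAAD//wAAAAAAAAAAAAB//wAAAAAAAAAAAAA//4AAAAAAAAAAAAA//4AAAAAAAAAAAAAf/4AAAAAAAAAAAAAP/8AAAAAAAAAAAAAP/8AAAAAAAAAAAAAH/+AAAAAAAAAAAAAD/+AAAAAAAAAAAAAD//AAAAAAAAAAAAAB//AAAAAAAAAAAAAB//gAAAAAAAAAAAAA//wAAAAAAAAAAAAAf/wAAAAAAAAAAAAAf/4AAAAAAAAAAAAAP/4AAAAAAAAAAAAAH/8AAAAAAAAAAAAAH/+AAAAAAAAAAAAAD/+AAAAAAAAAAAAAB//AAAAAAAAAAAAAB//AAAAAAAAAAAAAA//gAAAAAAAAAAAAA//gAAAAAAAAAAAAAf/wAAAAAAAAAAAAAP/wAAAAAAAAAAAAAP/wAAAAAAAAAAAAAH/4AAAAAAAAAAAAAD//8AAAAAAAAAAAAD//8AAAAAAAAAAAAB//8AAAAAAAAAAAAA//8AAAAAAAAAAAAA//8AAAAAAAAAAAAAf/8AAAAAAAAAAAAAP/8AAAAAAAAAAAAAP/4AAAAAAAAAAAAAP/4AAAAAAAAAAAAAP/wAAAAAAAAAAAAAH/gAAAAAAAAAAAAAD/AAAAAAAAAAAAAAD8AAAAAAAAAAAAAABwAAAAAAAAAAAAAAAAAAAAAAAAAAAAAAAAAAAAAAAAAAAAAAAAAAAAAAAAAAAAAAAAAAAAAAAAAAAAAAAAAAAAAAAAAAAAAAAA8AAAAAAAAAAAAAAA8AAAAAAAAAAAAAAA8AAAAAAAAAAAAAAAcAAAAAAAAAAAAAAAcAAAAAAAAAAAAAAAMAAAAAAAAAAAAAAAEAAAAAAAAAAAAAAAEAAAAAAAAAAAAAAAAAAAAAAAAAAAAAAAAAAAAAAAAAAAAAAAAAAAAAAAAAAAAAAAAAAAAAAAAAAAAAAAAAAAAAAAAAAAAAAAAAAAAAAAAAAAAAAAAAAAAAAAAAAAAAAAAAAAAAAAAAAAAAAAAAAAAAAAAAAAAAAAAAAAAAAAAAAAAAAAAAAAAAAAAAAAAAAAAAAAAAAAAAAAAAAAAAAAAAAAAAAAAAAAAAAAAAAAAAAAAAAAAAAAAAAAAAAAAAAAAAAAAAAAAAAAAAAAAAAAAAAAAAAAAAAAAAAAAAAAAAAAAAAAAAAAAAAAAAAAAAAAAAAAAAAAAAAAAAAAAAAAAAAAAAAAAAAAAAAAAAAAAAAAAAAAAAAAAAAAAAAAAAAAAAAAAAAAAAAAAAAAAAAAAAAAAAAAAAAAAAAAAAAAAAAAAAAAAAAAAAAAAAAAAAAAAAAAAAAAAAAAAAAAAAAAAAAAAAAAAAAAAAAAAAAAAAAAAAAAAAAAAAAAAAAAAAAAAAAAAAAAAAAAAAAAAAAAAAAAAAAAAAAAAAAAAAAAAAAAAAAAAAAAAAAAAAAAAAAAAAAAAAAAAAAAAAAAAAAAAAAAAAAAAAAAA="/>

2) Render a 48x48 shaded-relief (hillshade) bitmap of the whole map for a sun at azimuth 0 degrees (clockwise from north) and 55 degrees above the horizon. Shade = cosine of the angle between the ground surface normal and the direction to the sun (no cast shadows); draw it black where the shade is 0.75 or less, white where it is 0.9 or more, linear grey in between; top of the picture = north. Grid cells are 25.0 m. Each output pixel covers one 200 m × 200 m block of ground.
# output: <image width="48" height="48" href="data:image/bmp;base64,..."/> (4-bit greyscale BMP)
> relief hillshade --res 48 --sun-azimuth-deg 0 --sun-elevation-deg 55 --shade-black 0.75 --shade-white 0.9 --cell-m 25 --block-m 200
<image width="48" height="48" href="data:image/bmp;base64,Qk32BAAAAAAAAHYAAAAoAAAAMAAAADAAAAABAAQAAAAAAIAEAAATCwAAEwsAABAAAAAAAAAAAAAAABEREQAiIiIAMzMzAERERABVVVUAZmZmAHd3dwCIiIgAmZmZAKqqqgC7u7sAzMzMAN3d3QDu7u4A////AIiIiJmZiIiIh3d3d4iYZCI0VWZmZnd3d4iIiZmZmYiIiHd3d4iZdTI0VWZmZnd3d4iImZmZmZmIiIh3d3iZh0MjRWZmZ3d3eIiImZmZmZmZiIiId3iZmGQjRWZmd3d3iIiImZmZmZmZmYiIiIiJmYUzNWZnd3d4iIiImZmZmZmZmZiIiIiJmpdDNFZnd3d4iIiImZmZmZmZmZmIiIiJmphkNFZnd3d4iIiImZmZmZmZmZmYiIiImqmFQ0Vnd3d4iIiImZmZmZmZmZmZmIiImaqXU0Vmd3d4iIiImZmZmZmZmZmZmIiIiaqoZDRWd3d3iIiImZmZmZmZmZmZmYiIiZqphURWZ3d3d4iImZmZmZmZmZmZmZiIiJqql1RFZ3d3d4iIiZmZmZmZmZmZmZmIiJmqqGREVnd3eIiIiIiIiIiZmZmZmZmYiImqqYVEVmd3iYiIiIiIiIiIiImZmZmZiImaqpdURWZ4mYiIiIiIiIiIiIiJmZmZiImZqqhkRFZ5mYiIiIiIiIiIiIiImZmZmIiZqql1RFeJmYiIiIiIiIiIiIiIiZmZmIiJmqqGRFeZmIiIiIiHd3d4iIiIiImZmIiJmaqYVWeJhYiIiHd3d3d3eIiIiIiJmIiImaqph2eIU4iIh3d3d3d3d3iIiIiIiIiIiZqruXZkIoiHd3d3d3d3d3eIiIiIiIiIiJq9yoYxIod3d3d3ZmZ3d3d4iIiIiIiIiJrN3JQAEnd3d3dmZmZmd3d3iIiIiIiIiJvN3HIAE3d3d2ZmZmZmZnd3d4iIiIiIibvNyWQRJHd3ZmZmZmZmZmd3d3iIiIiImrvLl2UyNXd2ZmZmZmZmZmZ3d3eIiIiJq7u4ZmZlRHdmZmZmZmZmZmZnd3d4iIiau7qFVniXVHdmZmZmZWZmZmZnd3d3iImru6hVVoqpdXZmZmZmVWZmZmZnd3d3eJq7uoVVV5qqhnZmZmZmZmZmZmZmd3d3iau7qFVVaJqql2ZmZmZmZmZmZmZnd3d3iru6hVVWiZqrqGZmZmZmZmZmZmZnd3d4qrunVFVoiJmqqWZmZmZmZmZmZmZ3d3eKq7p1RFaIiImaunZmZmZmZmZmZ3d3d3iqq6dURWeIiImaqnZmZmZmZ3d3d3d3d4qqqnVEVniIiIiZqnd2Z3d3d3d3d3d3eKqqp1RFZ4iIiIiJmnd3d3d3d3d3d3d3iqqqdURGeIiIiIiImnd3d3d3d3iIiIeIqqqnVERniIiIiIiIiXd3d3d3iIiIiIiaqqp1REZ4iIiIiIiIiHd3d3eIiIiIiImru6dURFeIiIiIiIiIiHd3d3iIiIiIiJq7unVERXiIiIiIiIiHiHd3d4iIiIiIiau7qFREV4iIiIiIiHd3d3d3d4iIiIiImru6hURFeIiIiIiIh3d3d3d3eIiIiIiJq7uoVERXiIiIiIiHd3d3d3d3iIiIiIiau7qFREV4iIiIiId3d3d3d3d3iIiIiImru6hURFeIiIiIh3d3d3d3d3d4iIiIiIq7u6ZERWiIiIiId3d3d3d3dw=="/>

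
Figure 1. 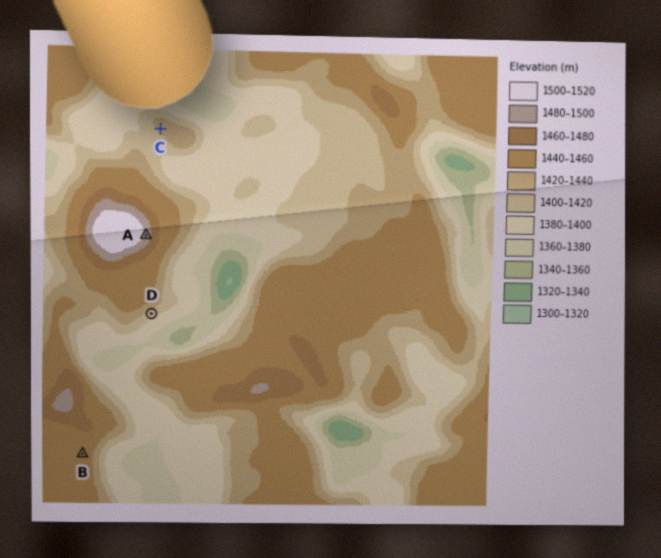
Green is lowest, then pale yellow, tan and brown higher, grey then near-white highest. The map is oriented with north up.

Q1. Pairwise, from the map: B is lower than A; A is higher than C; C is higher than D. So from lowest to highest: D C B A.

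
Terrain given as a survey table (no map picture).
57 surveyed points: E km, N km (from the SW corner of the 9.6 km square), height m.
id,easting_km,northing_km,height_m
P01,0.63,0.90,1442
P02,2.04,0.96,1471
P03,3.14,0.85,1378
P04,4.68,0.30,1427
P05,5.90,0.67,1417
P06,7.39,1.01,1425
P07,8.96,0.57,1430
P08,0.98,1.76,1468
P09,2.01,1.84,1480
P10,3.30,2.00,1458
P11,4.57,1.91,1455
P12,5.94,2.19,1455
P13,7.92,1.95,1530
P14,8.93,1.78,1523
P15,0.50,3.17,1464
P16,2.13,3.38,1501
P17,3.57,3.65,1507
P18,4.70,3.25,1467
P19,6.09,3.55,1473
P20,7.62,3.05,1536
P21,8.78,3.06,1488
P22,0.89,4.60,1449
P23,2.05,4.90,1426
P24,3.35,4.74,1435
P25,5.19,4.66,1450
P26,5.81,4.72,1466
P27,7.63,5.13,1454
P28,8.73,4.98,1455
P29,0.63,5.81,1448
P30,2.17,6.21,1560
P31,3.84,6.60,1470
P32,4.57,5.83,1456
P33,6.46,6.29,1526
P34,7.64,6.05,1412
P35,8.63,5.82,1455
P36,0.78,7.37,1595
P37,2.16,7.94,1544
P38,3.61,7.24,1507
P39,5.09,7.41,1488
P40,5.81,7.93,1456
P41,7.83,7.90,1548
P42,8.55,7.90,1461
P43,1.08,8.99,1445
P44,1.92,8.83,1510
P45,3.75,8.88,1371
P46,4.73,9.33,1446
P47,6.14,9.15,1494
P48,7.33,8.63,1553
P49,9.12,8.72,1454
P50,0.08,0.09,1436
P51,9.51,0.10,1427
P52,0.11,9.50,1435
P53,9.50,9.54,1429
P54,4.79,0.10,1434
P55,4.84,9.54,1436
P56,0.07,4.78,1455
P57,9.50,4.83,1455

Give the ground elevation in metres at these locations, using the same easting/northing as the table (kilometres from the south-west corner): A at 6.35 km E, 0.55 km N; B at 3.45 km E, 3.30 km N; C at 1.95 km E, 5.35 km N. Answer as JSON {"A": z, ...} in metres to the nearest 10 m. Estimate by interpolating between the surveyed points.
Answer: {"A": 1400, "B": 1530, "C": 1450}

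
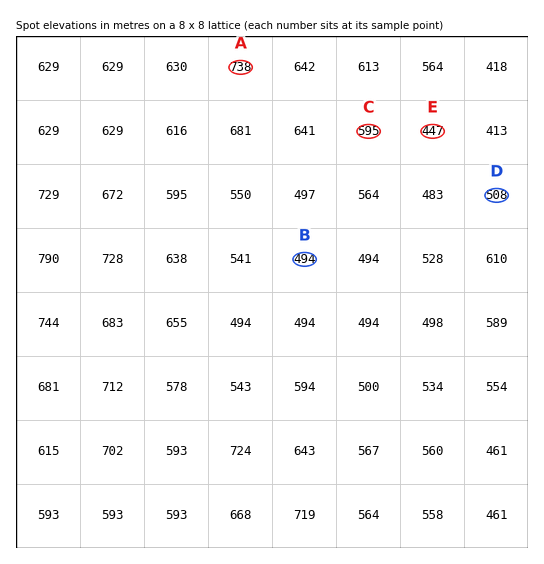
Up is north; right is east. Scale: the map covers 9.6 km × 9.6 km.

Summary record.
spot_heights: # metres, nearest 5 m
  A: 740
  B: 495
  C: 595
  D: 510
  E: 445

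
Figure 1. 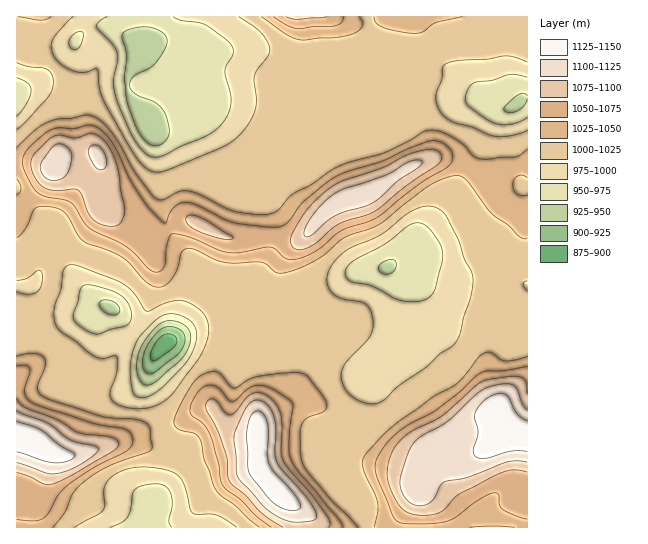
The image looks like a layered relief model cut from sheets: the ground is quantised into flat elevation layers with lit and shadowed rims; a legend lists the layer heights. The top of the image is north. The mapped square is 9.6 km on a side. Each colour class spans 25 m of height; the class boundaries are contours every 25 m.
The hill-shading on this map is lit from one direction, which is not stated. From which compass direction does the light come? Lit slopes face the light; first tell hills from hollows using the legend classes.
SW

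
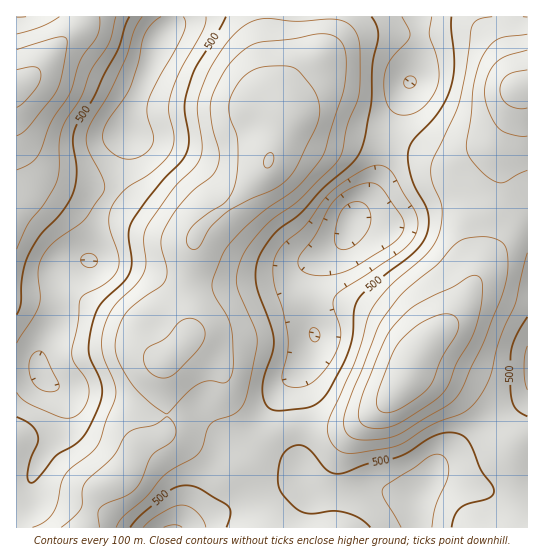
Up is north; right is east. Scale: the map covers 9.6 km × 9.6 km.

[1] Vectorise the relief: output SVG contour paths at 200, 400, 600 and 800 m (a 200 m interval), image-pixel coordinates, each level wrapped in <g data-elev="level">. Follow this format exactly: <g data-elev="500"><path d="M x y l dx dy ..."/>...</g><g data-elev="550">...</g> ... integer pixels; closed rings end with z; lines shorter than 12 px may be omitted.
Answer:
<g data-elev="200"><path d="M339 249l-3-4-2-7 3-15 3-10 5-6 5-4 7-1 6 1 5 4 2 7 1 8-3 8-7 9-7 7-8 3z"/></g><g data-elev="400"><path d="M143 527l8-7 12-8 11-5 8-2 8 2 7 5 6 7 3 8"/><path d="M401 527l-17-29-2-5 1-4 4-4 27-17 15-11 9-3 4 1 4 4 2 6 1 8-3 9-10 24-4 21"/><path d="M527 390l-2-9-1-14 1-12 2-9"/><path d="M294 387l-8-2-4-6 5-26 1-14-5-29-9-28-1-15 2-10 7-11 23-20 19-27 11-10 32-21 10-3 8 1 8 8 22 38 3 11-2 11-6 9-9 9-57 37-8 6-3 6 0 5 6 19 2 9-5 17-9 16-12 13-9 6z"/><path d="M17 343l17-26 5-12 1-10-2-24 1-8 4-8 11-13 30-21 20-30 1-5-2-7-16-32 0-13 4-12 22-37 14-30 7-25 8-13"/><path d="M206 17l-3 13-23 40-10 27-1 14 5 27-2 12-5 7-8 9-12 9-21 14-12 14-4 10-1 10 9 32 0 14-4 6-5 6-24 13-5 7-2 22-6 31 2 8 11 15 3 8 1 9-3 11-5 7-6 4-5 2-7 0-34-14-7-5-5-7"/><path d="M432 17l-3 17 9 29 1 12-1 10-6 12-9 10-9 6-11 2-8-2-6-6-4-9-1-13 1-12 4-10 21-26-1-7-7-13"/></g><g data-elev="600"><path d="M116 527l6-9 24-21 19-22 33-21 4-7 5-17 4-7 6-3 18-7 6-5 4-6 11-51 1-12-3-12-16-38-2-10 2-12 8-17 17-21 11-11 27-19 32-33 8-11 6-30 11-27 2-17-1-42-5-10-9-7-14-3-32 2-30-3-14 2-10 5-10 8-10 12-11 17-9 17-7 23 0 12 4 31-2 13-6 10-21 21-25 36-4 13 2 24-2 11-8 12-22 21-5 9-5 12-2 12 0 12 12 31 2 11-1 8-9 20-6 20-7 10-22 17-6 7-4 10-4 20-6 10-8 8-11 4"/><path d="M17 249l11-26 16-18 11-20 4-14 0-28 3-14 4-10 15-22 11-28 17-25 7-27"/><path d="M492 17l-13 2-7 7-6 45-7 32-27 60 0 16 8 22 2 8-1 14-3 12-10 18-38 33-13 15-7 11-15 50-27 60 0 13 7 13 7 4 9 1 44-7 10-4 26-17 30-11 11-8 10-13 8-16 9-36 17-39 11-49"/></g><g data-elev="800"><path d="M368 427l15 1 15-4 35-22 12-12 11-27 14-22 7-16 4-18 1-14 0-11-3-5-5-2-5 2-16 10-36 17-11 9-15 16-12 24-19 50-2 10 1 6 3 5z"/><path d="M162 378l7-1 6-4 27-28 3-7 0-7-3-6-4-4-8-3-8 2-16 18-16 8-4 4-3 8 3 9 7 8z"/><path d="M191 249l4 0 4-2 11-20 17-15 22-12 29-13 9-8 9-10 20-43 4-16-2-11-4-9-13-17-6-4-13-3-24 2-13 7-10 13-5 10-1 9 1 11 8 23 0 25-3 19-4 9-5 7-24 17-12 11-4 12 1 4z"/><path d="M17 136l5-3 7-6 28-36 5-17 5-33-2-4-7 0-41 13"/><path d="M527 50l-21 6-11 7-8 14-2 16 4 18 9 17 11 6 10 2 8 0"/></g>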